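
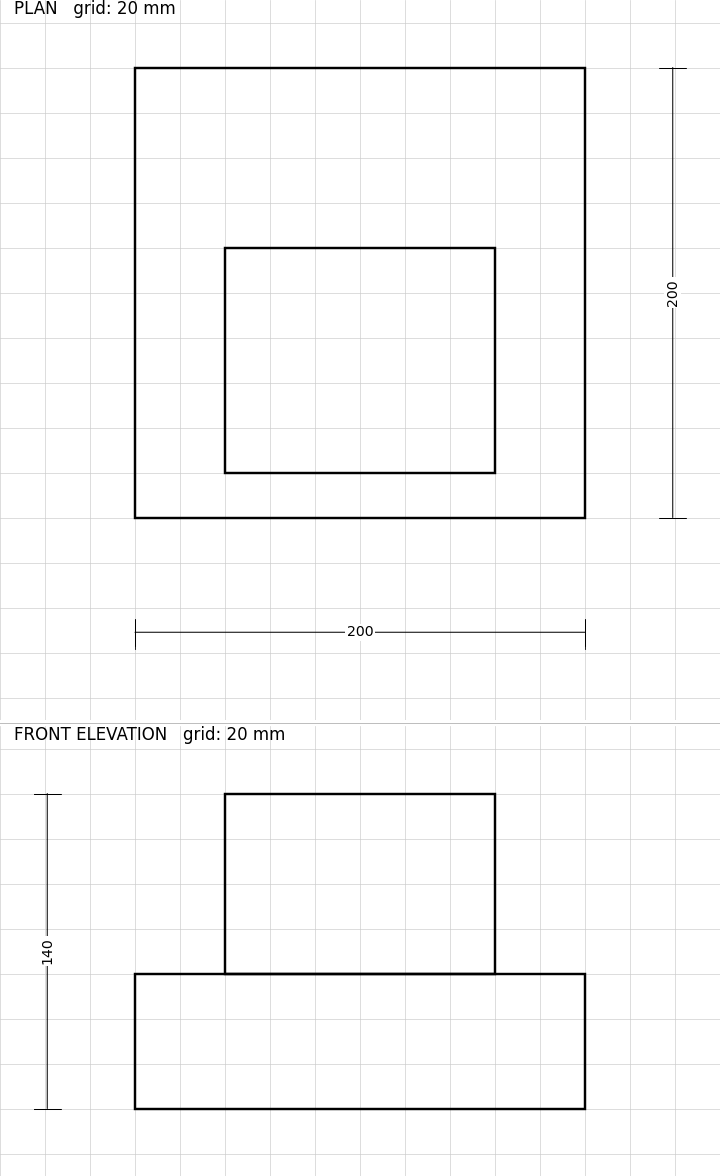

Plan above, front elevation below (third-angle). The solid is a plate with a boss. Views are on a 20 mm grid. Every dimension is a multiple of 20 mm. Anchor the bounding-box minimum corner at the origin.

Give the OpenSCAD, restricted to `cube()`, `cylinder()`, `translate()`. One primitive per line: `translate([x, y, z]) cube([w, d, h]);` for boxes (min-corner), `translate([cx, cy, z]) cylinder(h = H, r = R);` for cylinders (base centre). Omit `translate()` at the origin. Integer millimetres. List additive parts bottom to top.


cube([200, 200, 60]);
translate([40, 20, 60]) cube([120, 100, 80]);


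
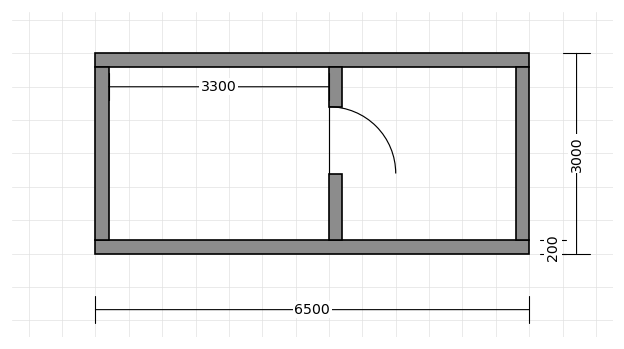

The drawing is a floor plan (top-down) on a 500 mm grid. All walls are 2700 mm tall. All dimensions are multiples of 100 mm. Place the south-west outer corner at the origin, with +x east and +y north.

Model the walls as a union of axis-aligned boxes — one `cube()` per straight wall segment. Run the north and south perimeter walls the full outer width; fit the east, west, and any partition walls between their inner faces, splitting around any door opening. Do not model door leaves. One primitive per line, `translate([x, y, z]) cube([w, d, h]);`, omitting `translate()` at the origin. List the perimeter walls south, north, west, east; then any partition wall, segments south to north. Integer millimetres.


cube([6500, 200, 2700]);
translate([0, 2800, 0]) cube([6500, 200, 2700]);
translate([0, 200, 0]) cube([200, 2600, 2700]);
translate([6300, 200, 0]) cube([200, 2600, 2700]);
translate([3500, 200, 0]) cube([200, 1000, 2700]);
translate([3500, 2200, 0]) cube([200, 600, 2700]);


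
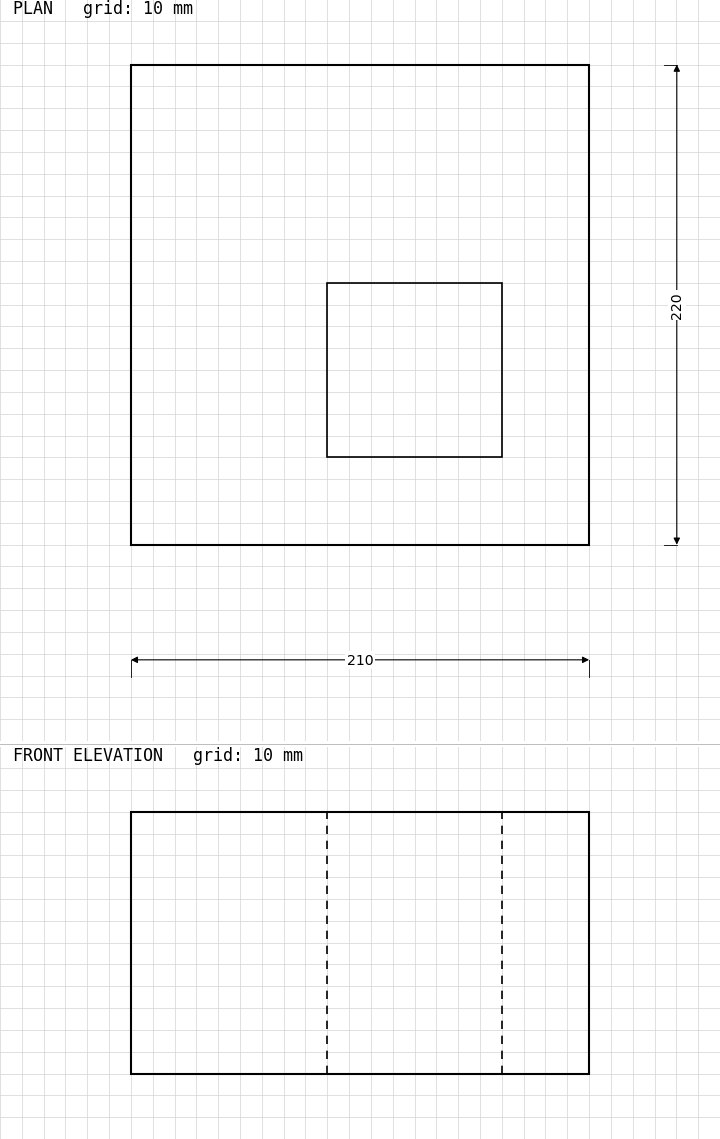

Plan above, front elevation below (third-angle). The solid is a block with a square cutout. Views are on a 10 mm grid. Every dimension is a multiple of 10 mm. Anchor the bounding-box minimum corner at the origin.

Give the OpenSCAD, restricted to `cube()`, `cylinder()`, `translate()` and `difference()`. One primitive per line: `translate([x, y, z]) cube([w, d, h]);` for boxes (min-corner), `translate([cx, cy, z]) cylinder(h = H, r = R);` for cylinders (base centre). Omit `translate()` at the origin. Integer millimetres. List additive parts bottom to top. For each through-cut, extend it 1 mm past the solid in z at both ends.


difference() {
  cube([210, 220, 120]);
  translate([90, 40, -1]) cube([80, 80, 122]);
}


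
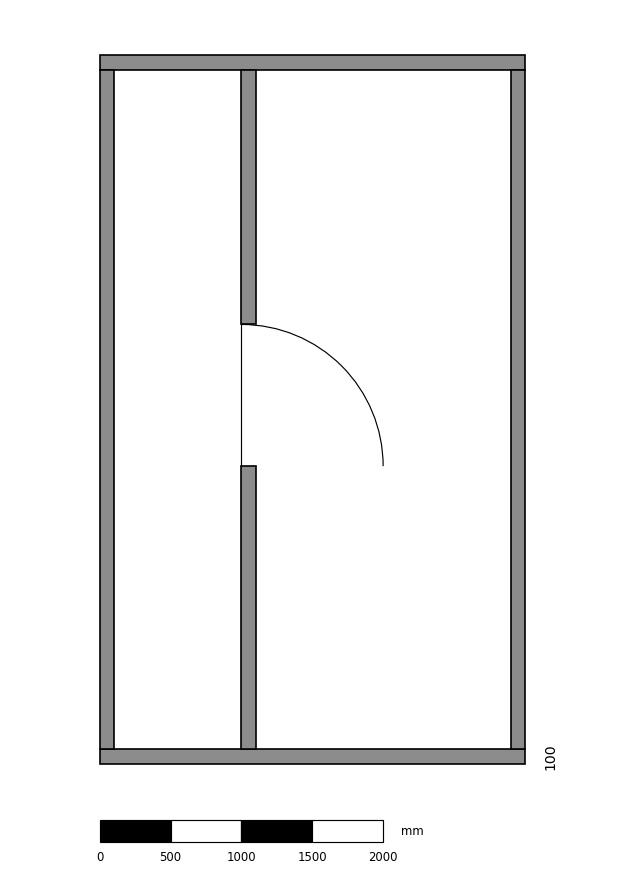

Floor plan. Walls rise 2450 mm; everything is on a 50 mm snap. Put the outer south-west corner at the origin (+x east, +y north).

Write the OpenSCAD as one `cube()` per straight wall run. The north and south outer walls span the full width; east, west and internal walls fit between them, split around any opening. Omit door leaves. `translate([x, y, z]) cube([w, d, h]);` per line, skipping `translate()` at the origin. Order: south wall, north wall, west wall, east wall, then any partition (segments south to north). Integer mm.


cube([3000, 100, 2450]);
translate([0, 4900, 0]) cube([3000, 100, 2450]);
translate([0, 100, 0]) cube([100, 4800, 2450]);
translate([2900, 100, 0]) cube([100, 4800, 2450]);
translate([1000, 100, 0]) cube([100, 2000, 2450]);
translate([1000, 3100, 0]) cube([100, 1800, 2450]);


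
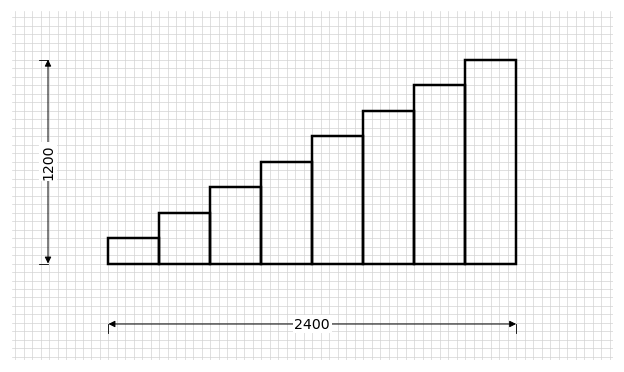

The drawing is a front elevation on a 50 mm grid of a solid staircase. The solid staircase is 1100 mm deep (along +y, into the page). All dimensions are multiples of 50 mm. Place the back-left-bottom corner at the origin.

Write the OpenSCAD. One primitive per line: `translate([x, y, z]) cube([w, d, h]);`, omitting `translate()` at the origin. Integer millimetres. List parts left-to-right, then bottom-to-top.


cube([300, 1100, 150]);
translate([300, 0, 0]) cube([300, 1100, 300]);
translate([600, 0, 0]) cube([300, 1100, 450]);
translate([900, 0, 0]) cube([300, 1100, 600]);
translate([1200, 0, 0]) cube([300, 1100, 750]);
translate([1500, 0, 0]) cube([300, 1100, 900]);
translate([1800, 0, 0]) cube([300, 1100, 1050]);
translate([2100, 0, 0]) cube([300, 1100, 1200]);


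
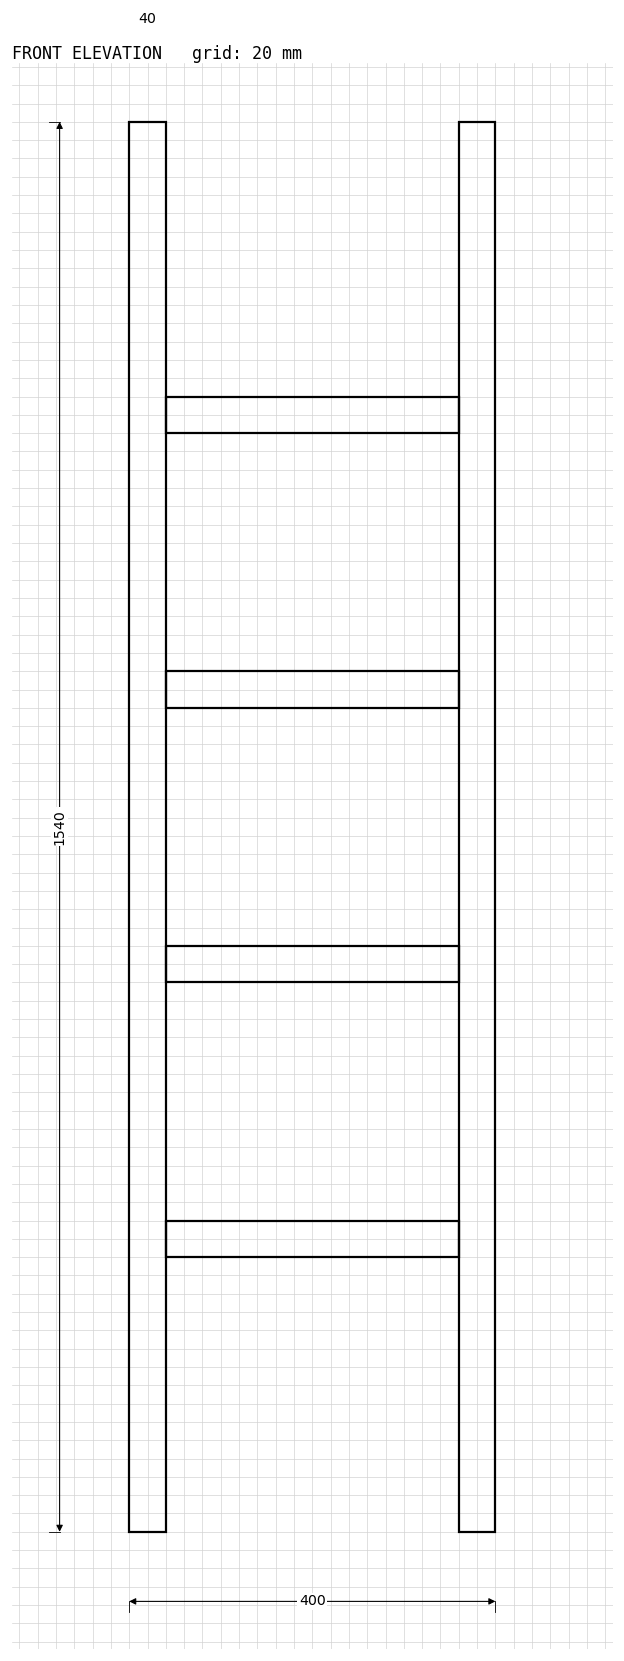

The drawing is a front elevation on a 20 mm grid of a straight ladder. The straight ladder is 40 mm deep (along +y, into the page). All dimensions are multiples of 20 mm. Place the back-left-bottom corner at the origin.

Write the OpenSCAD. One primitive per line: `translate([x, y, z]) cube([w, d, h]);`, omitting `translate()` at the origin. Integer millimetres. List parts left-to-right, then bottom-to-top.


cube([40, 40, 1540]);
translate([40, 0, 300]) cube([320, 40, 40]);
translate([40, 0, 600]) cube([320, 40, 40]);
translate([40, 0, 900]) cube([320, 40, 40]);
translate([40, 0, 1200]) cube([320, 40, 40]);
translate([360, 0, 0]) cube([40, 40, 1540]);


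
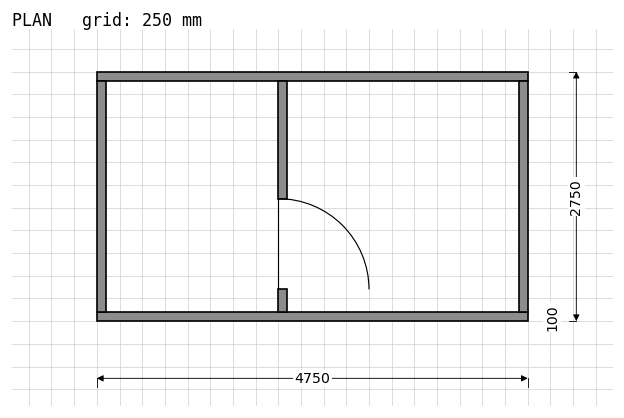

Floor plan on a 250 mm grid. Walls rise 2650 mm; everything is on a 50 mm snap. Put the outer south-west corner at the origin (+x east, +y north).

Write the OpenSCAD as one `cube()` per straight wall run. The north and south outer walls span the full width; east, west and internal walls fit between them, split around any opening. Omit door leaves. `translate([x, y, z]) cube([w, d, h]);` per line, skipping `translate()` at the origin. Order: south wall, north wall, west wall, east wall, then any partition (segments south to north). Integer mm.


cube([4750, 100, 2650]);
translate([0, 2650, 0]) cube([4750, 100, 2650]);
translate([0, 100, 0]) cube([100, 2550, 2650]);
translate([4650, 100, 0]) cube([100, 2550, 2650]);
translate([2000, 100, 0]) cube([100, 250, 2650]);
translate([2000, 1350, 0]) cube([100, 1300, 2650]);


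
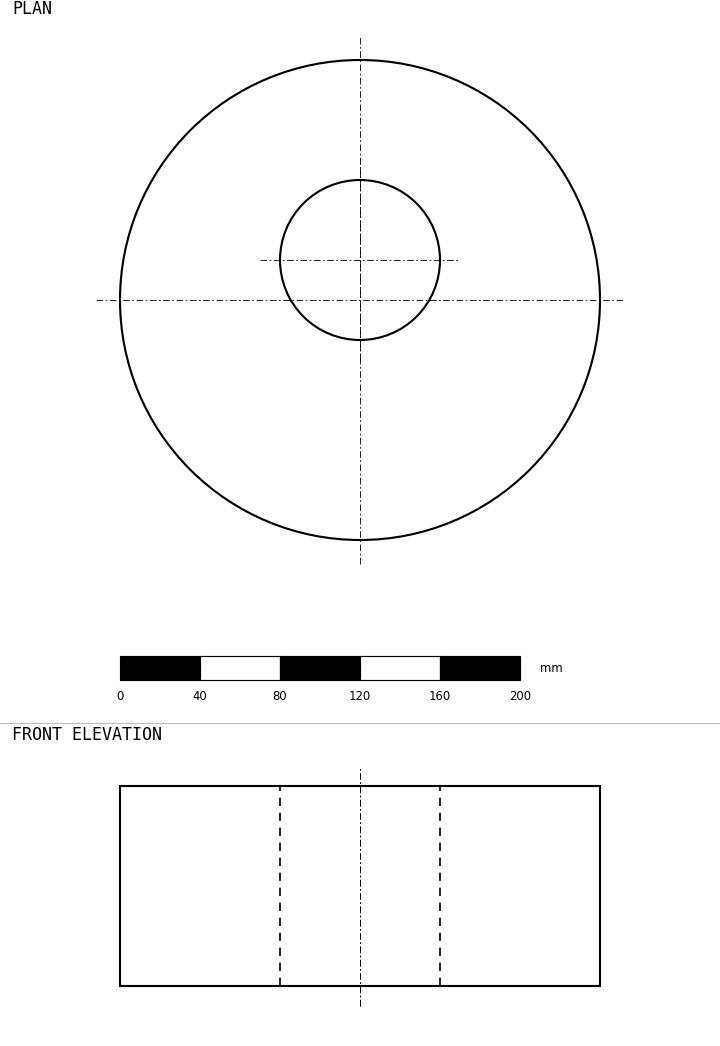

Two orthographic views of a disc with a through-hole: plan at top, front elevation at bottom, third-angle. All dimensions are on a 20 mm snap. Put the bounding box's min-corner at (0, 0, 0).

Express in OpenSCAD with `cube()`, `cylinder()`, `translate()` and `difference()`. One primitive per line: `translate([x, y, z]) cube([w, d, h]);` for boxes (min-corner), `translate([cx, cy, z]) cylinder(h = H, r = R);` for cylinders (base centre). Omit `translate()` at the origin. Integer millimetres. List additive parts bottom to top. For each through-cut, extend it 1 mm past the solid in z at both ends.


difference() {
  translate([120, 120, 0]) cylinder(h = 100, r = 120);
  translate([120, 140, -1]) cylinder(h = 102, r = 40);
}


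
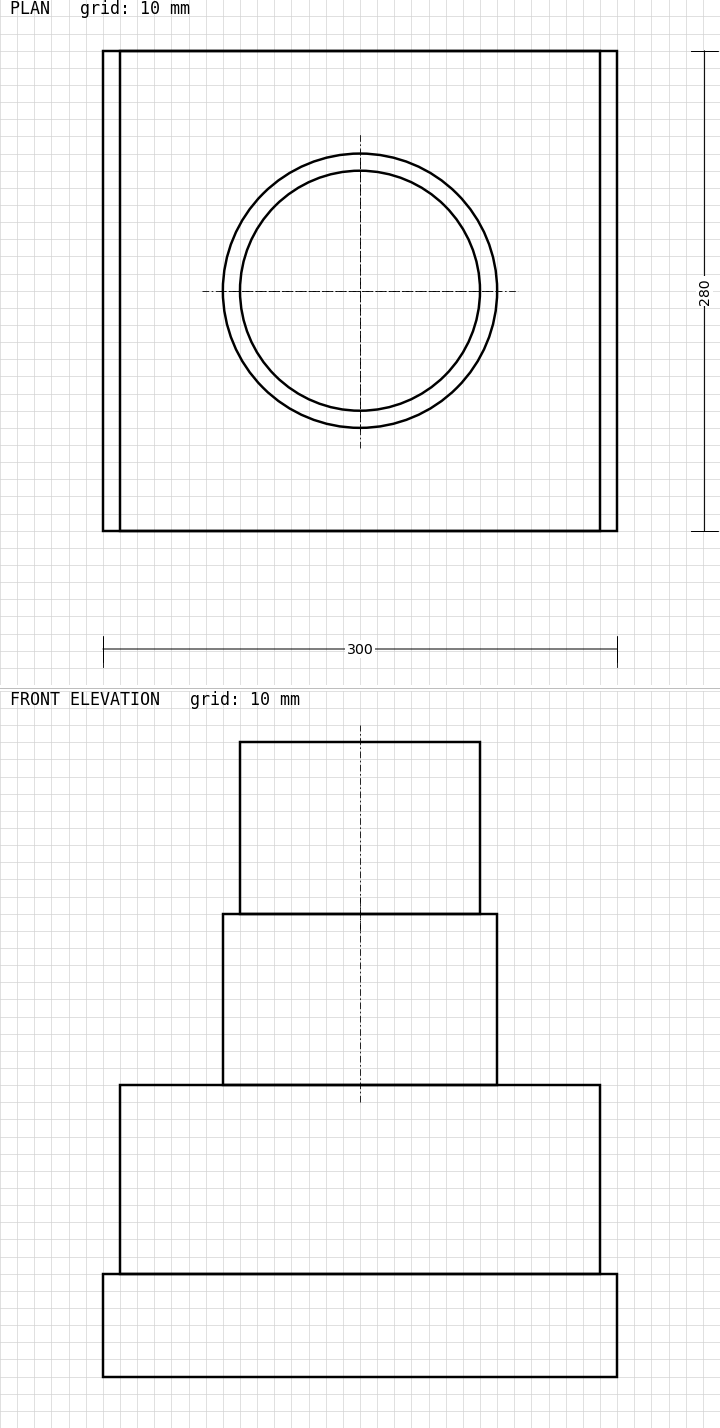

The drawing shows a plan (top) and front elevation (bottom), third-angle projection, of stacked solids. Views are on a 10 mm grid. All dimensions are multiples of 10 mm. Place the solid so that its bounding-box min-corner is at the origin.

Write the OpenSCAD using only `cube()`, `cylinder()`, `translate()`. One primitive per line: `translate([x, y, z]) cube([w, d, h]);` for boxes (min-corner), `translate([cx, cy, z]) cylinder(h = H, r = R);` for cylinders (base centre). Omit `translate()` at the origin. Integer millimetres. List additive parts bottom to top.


cube([300, 280, 60]);
translate([10, 0, 60]) cube([280, 280, 110]);
translate([150, 140, 170]) cylinder(h = 100, r = 80);
translate([150, 140, 270]) cylinder(h = 100, r = 70);


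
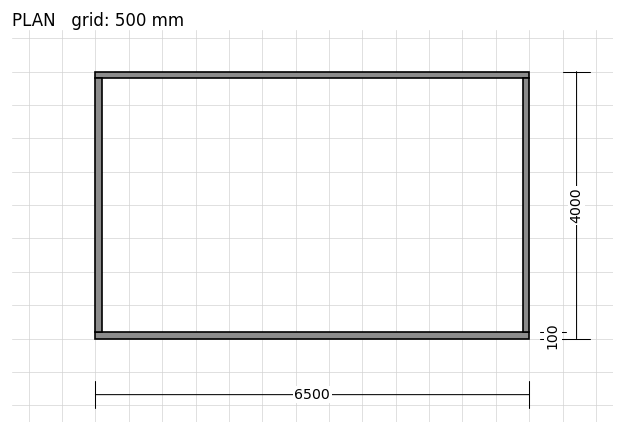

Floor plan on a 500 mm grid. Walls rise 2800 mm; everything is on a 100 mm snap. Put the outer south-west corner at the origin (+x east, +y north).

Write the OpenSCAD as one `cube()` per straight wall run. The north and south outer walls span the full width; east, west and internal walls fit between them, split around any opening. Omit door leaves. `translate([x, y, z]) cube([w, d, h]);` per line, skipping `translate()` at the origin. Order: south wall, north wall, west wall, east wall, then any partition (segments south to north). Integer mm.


cube([6500, 100, 2800]);
translate([0, 3900, 0]) cube([6500, 100, 2800]);
translate([0, 100, 0]) cube([100, 3800, 2800]);
translate([6400, 100, 0]) cube([100, 3800, 2800]);


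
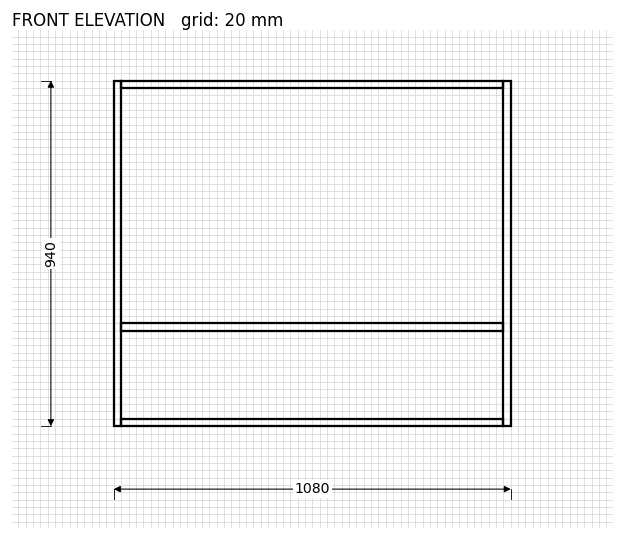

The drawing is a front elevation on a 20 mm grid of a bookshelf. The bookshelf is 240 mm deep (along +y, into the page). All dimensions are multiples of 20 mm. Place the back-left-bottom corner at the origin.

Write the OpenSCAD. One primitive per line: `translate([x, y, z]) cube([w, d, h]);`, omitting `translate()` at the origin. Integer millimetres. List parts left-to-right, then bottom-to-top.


cube([20, 240, 940]);
translate([20, 0, 0]) cube([1040, 240, 20]);
translate([20, 0, 260]) cube([1040, 240, 20]);
translate([20, 0, 920]) cube([1040, 240, 20]);
translate([1060, 0, 0]) cube([20, 240, 940]);


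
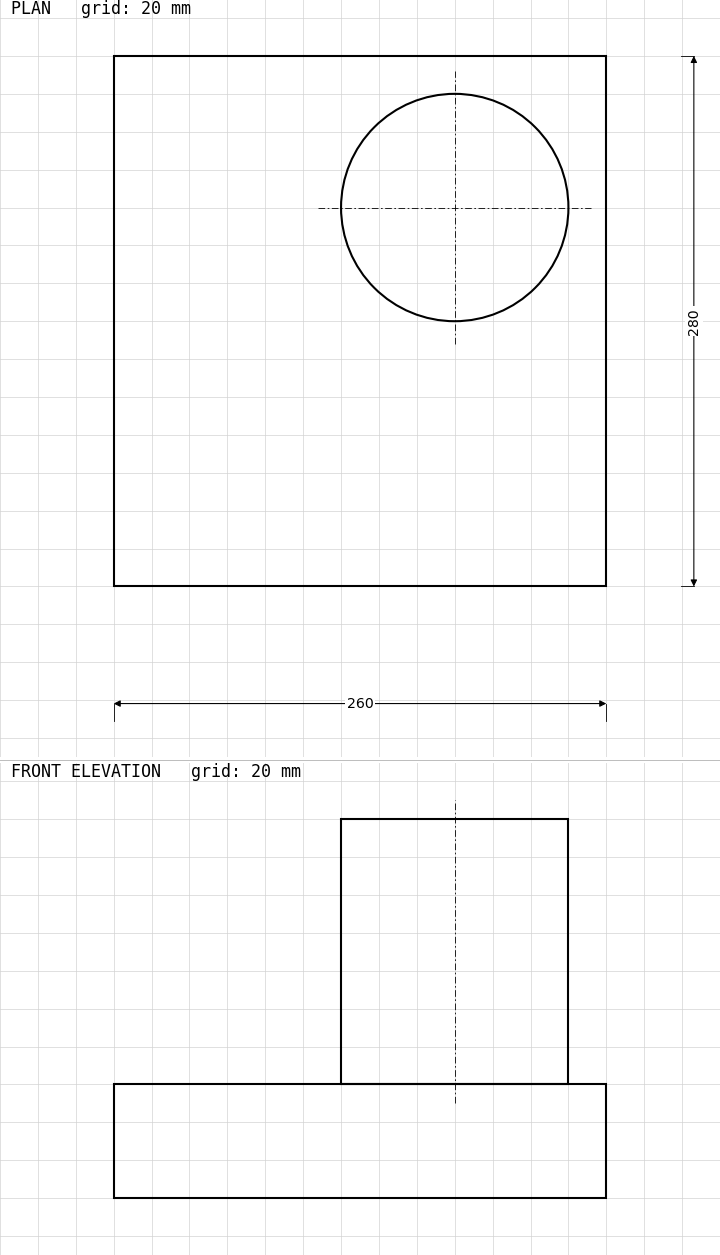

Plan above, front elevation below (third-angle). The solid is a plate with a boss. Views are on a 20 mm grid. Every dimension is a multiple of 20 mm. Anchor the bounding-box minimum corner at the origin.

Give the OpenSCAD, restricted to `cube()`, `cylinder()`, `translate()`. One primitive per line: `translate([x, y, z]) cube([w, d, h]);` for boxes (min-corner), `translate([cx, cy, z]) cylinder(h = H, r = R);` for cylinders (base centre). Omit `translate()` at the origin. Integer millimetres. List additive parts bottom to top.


cube([260, 280, 60]);
translate([180, 200, 60]) cylinder(h = 140, r = 60);


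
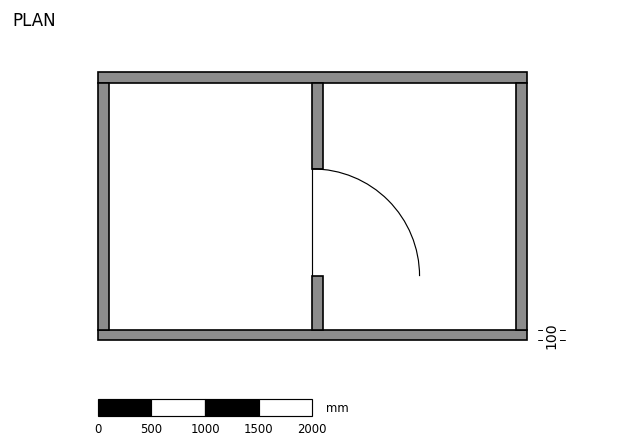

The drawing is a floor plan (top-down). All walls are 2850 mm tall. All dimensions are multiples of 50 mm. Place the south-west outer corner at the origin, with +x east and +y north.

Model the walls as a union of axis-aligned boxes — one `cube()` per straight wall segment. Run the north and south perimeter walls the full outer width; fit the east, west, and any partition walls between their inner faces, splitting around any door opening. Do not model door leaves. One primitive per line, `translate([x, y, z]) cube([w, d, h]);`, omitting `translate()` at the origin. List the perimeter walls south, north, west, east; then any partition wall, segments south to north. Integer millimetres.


cube([4000, 100, 2850]);
translate([0, 2400, 0]) cube([4000, 100, 2850]);
translate([0, 100, 0]) cube([100, 2300, 2850]);
translate([3900, 100, 0]) cube([100, 2300, 2850]);
translate([2000, 100, 0]) cube([100, 500, 2850]);
translate([2000, 1600, 0]) cube([100, 800, 2850]);


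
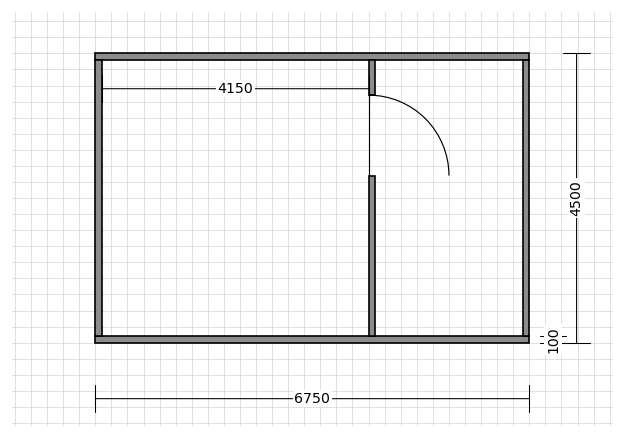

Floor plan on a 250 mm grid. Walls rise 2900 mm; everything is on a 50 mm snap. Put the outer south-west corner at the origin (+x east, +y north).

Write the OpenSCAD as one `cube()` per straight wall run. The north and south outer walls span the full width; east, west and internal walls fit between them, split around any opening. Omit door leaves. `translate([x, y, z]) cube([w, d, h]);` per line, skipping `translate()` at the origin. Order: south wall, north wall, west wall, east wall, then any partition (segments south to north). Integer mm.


cube([6750, 100, 2900]);
translate([0, 4400, 0]) cube([6750, 100, 2900]);
translate([0, 100, 0]) cube([100, 4300, 2900]);
translate([6650, 100, 0]) cube([100, 4300, 2900]);
translate([4250, 100, 0]) cube([100, 2500, 2900]);
translate([4250, 3850, 0]) cube([100, 550, 2900]);


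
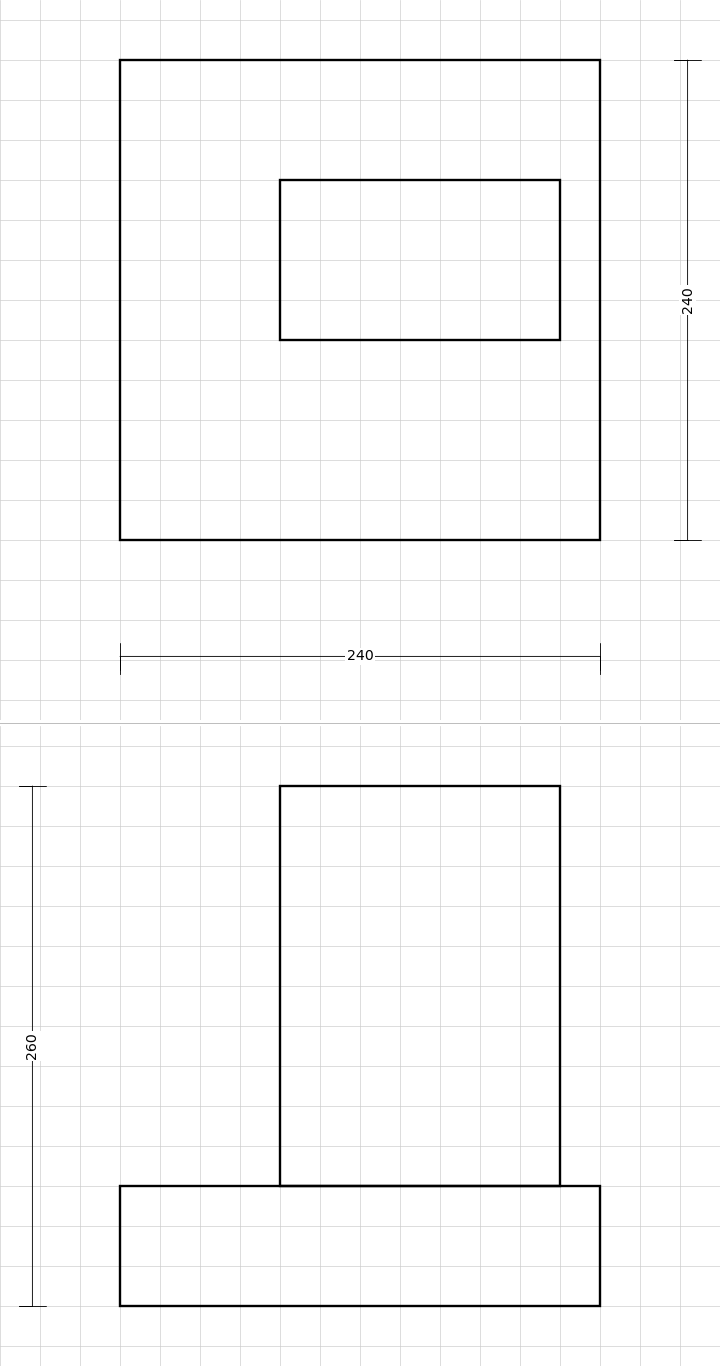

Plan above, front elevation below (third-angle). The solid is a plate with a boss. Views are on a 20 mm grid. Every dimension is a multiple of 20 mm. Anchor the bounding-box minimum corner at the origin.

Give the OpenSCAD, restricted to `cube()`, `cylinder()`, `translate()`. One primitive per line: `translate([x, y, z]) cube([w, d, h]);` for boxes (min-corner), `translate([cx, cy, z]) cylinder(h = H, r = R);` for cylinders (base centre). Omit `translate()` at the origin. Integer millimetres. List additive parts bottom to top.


cube([240, 240, 60]);
translate([80, 100, 60]) cube([140, 80, 200]);


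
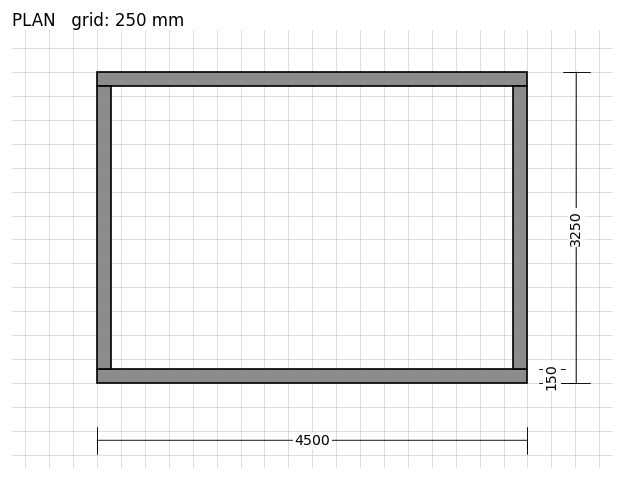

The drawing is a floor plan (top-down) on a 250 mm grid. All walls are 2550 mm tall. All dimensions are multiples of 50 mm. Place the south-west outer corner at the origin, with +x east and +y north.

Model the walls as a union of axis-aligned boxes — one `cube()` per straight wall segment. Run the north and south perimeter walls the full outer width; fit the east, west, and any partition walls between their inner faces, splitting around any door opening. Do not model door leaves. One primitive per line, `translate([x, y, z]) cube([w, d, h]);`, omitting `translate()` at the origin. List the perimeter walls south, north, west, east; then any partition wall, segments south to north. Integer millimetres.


cube([4500, 150, 2550]);
translate([0, 3100, 0]) cube([4500, 150, 2550]);
translate([0, 150, 0]) cube([150, 2950, 2550]);
translate([4350, 150, 0]) cube([150, 2950, 2550]);


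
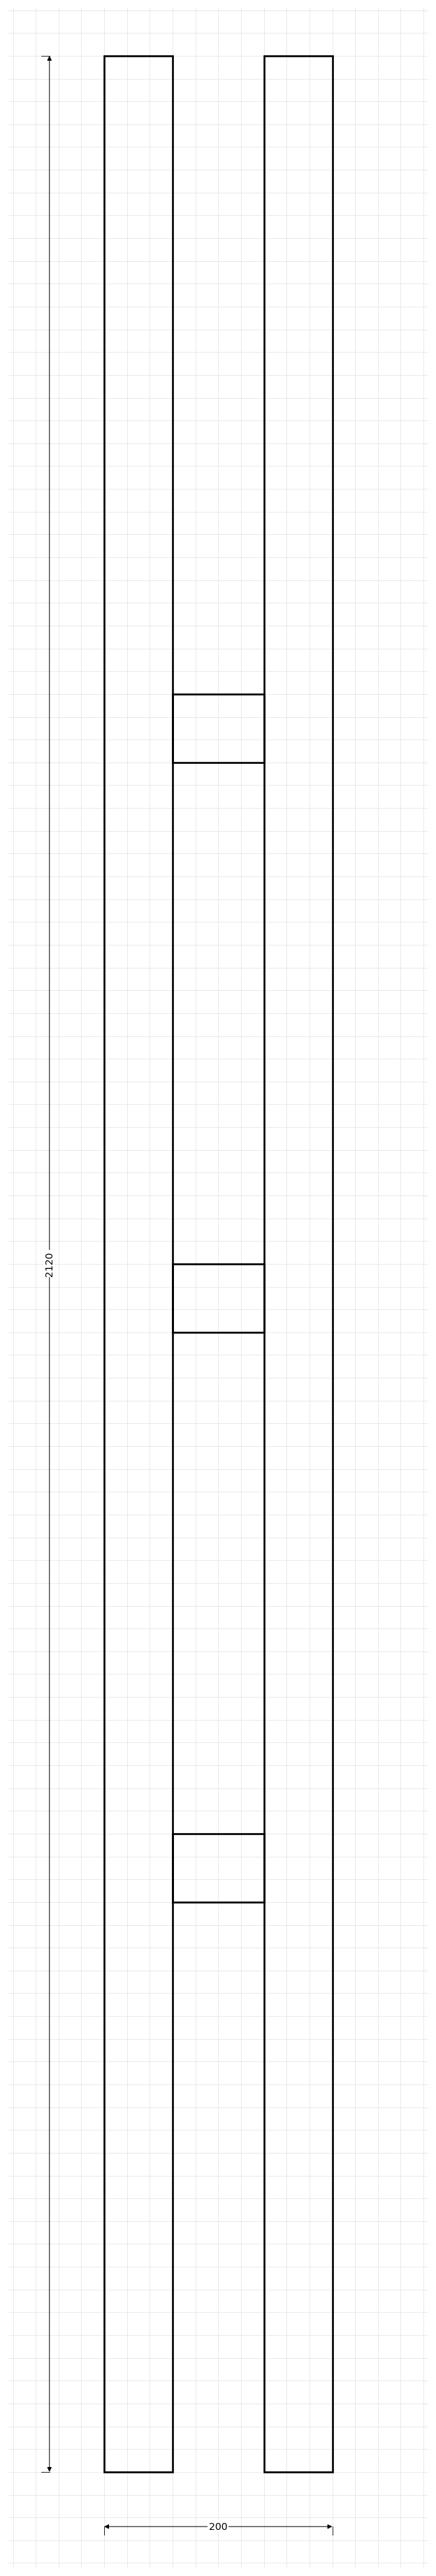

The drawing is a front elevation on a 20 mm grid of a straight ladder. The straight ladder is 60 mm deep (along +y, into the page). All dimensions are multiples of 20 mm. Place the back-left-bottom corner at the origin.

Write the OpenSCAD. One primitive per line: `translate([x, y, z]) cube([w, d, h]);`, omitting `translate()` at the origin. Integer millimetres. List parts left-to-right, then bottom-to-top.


cube([60, 60, 2120]);
translate([60, 0, 500]) cube([80, 60, 60]);
translate([60, 0, 1000]) cube([80, 60, 60]);
translate([60, 0, 1500]) cube([80, 60, 60]);
translate([140, 0, 0]) cube([60, 60, 2120]);


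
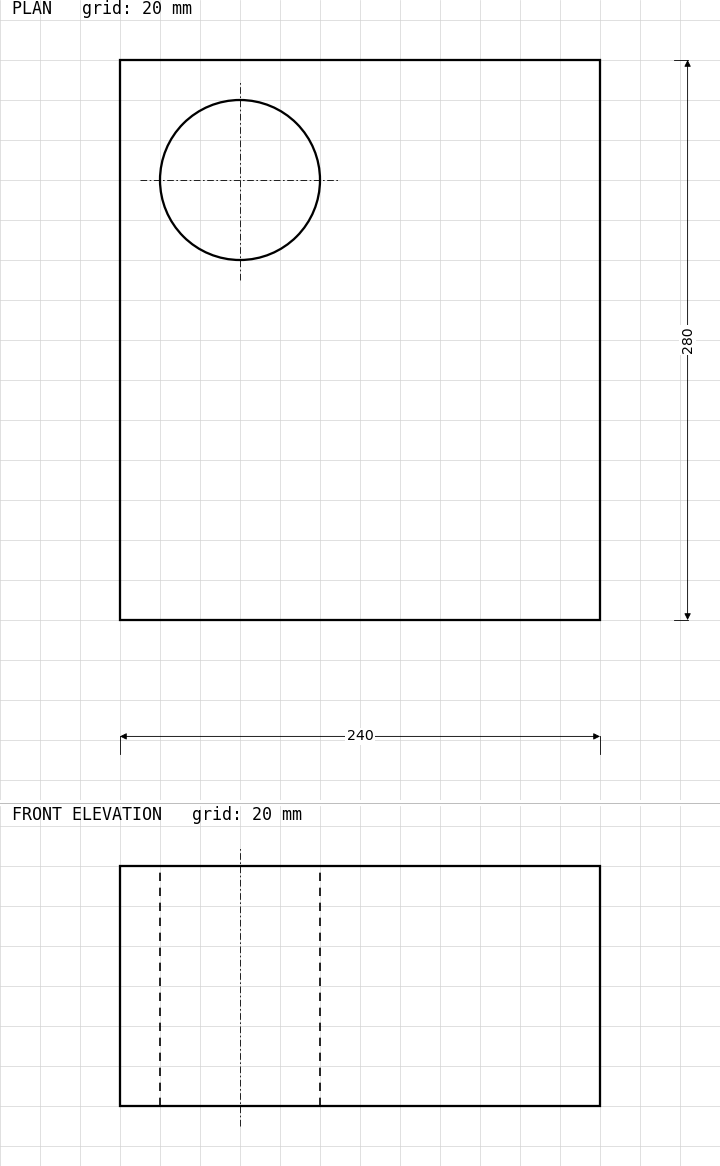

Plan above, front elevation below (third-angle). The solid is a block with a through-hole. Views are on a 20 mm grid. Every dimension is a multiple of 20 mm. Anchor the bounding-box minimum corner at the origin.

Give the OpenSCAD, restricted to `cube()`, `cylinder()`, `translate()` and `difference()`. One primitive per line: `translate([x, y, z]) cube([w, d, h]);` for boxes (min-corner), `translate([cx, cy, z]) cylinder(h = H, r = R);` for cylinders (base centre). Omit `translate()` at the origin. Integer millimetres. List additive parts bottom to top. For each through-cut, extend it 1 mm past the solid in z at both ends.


difference() {
  cube([240, 280, 120]);
  translate([60, 220, -1]) cylinder(h = 122, r = 40);
}


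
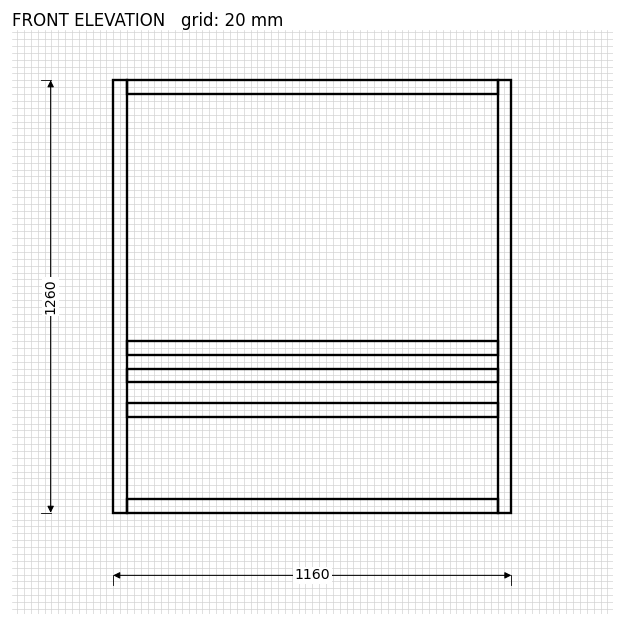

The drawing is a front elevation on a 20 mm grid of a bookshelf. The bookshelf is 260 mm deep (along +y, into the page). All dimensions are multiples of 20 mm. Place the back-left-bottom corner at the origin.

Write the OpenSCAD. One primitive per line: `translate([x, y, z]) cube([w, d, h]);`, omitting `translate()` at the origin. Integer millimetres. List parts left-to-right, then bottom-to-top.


cube([40, 260, 1260]);
translate([40, 0, 0]) cube([1080, 260, 40]);
translate([40, 0, 280]) cube([1080, 260, 40]);
translate([40, 0, 380]) cube([1080, 260, 40]);
translate([40, 0, 460]) cube([1080, 260, 40]);
translate([40, 0, 1220]) cube([1080, 260, 40]);
translate([1120, 0, 0]) cube([40, 260, 1260]);


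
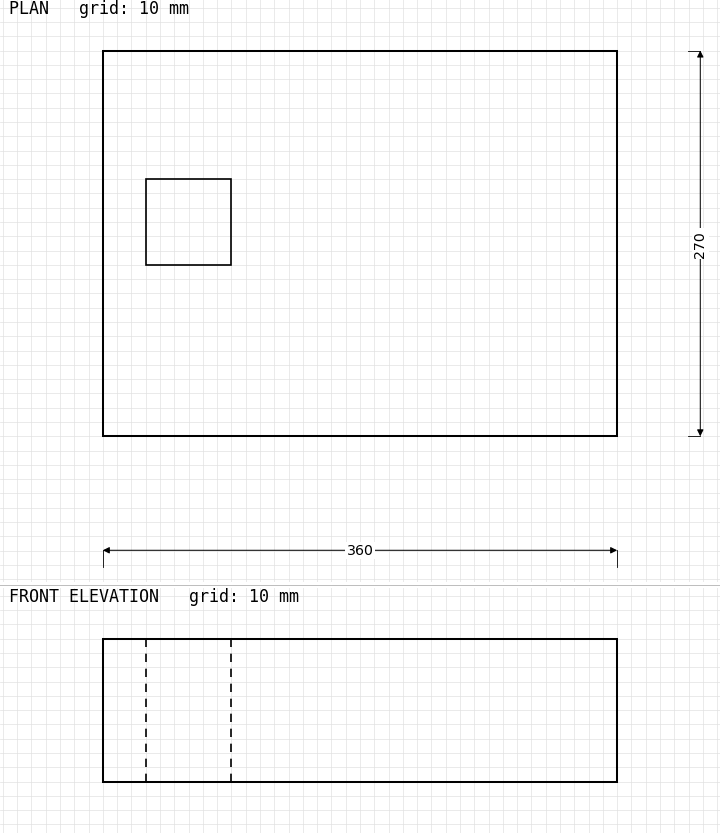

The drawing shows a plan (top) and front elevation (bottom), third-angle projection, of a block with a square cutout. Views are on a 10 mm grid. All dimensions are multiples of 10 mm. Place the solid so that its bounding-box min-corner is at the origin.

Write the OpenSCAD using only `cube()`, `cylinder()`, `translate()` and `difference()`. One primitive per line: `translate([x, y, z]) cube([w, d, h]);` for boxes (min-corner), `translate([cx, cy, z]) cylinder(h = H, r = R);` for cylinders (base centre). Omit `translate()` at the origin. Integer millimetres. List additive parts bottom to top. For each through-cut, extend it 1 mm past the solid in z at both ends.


difference() {
  cube([360, 270, 100]);
  translate([30, 120, -1]) cube([60, 60, 102]);
}


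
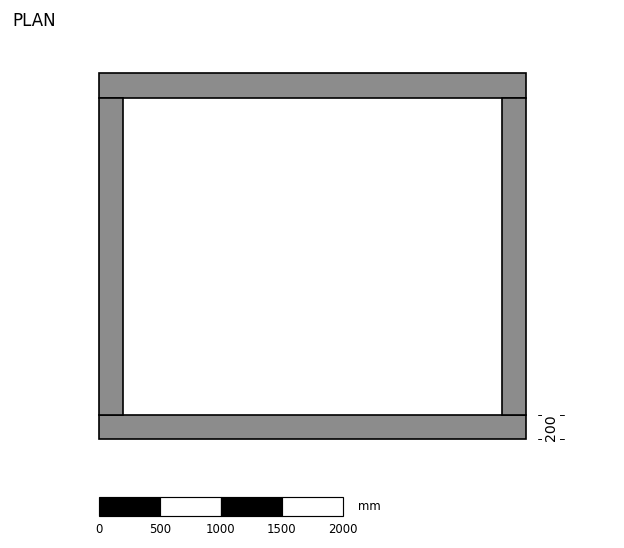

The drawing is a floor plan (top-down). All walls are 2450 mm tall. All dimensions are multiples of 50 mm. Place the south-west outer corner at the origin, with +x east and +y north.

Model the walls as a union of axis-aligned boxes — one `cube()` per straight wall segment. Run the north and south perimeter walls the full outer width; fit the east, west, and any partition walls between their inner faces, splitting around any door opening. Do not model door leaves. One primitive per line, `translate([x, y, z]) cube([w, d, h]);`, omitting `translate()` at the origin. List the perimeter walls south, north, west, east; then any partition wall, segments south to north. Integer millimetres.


cube([3500, 200, 2450]);
translate([0, 2800, 0]) cube([3500, 200, 2450]);
translate([0, 200, 0]) cube([200, 2600, 2450]);
translate([3300, 200, 0]) cube([200, 2600, 2450]);


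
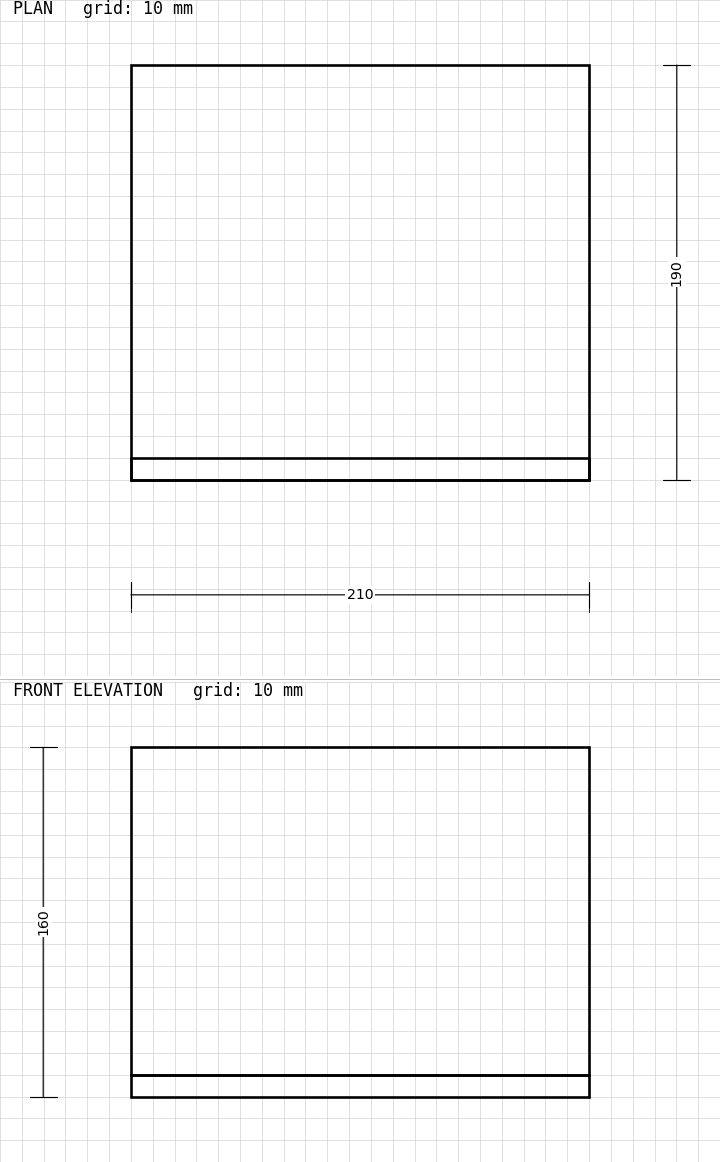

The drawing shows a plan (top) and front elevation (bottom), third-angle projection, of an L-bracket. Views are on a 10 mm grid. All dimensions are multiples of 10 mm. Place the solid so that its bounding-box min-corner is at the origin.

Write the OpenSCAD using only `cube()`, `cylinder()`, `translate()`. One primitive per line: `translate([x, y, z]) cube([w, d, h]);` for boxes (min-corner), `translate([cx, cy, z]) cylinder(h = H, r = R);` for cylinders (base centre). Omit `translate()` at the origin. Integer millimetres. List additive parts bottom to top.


cube([210, 190, 10]);
translate([0, 0, 10]) cube([210, 10, 150]);


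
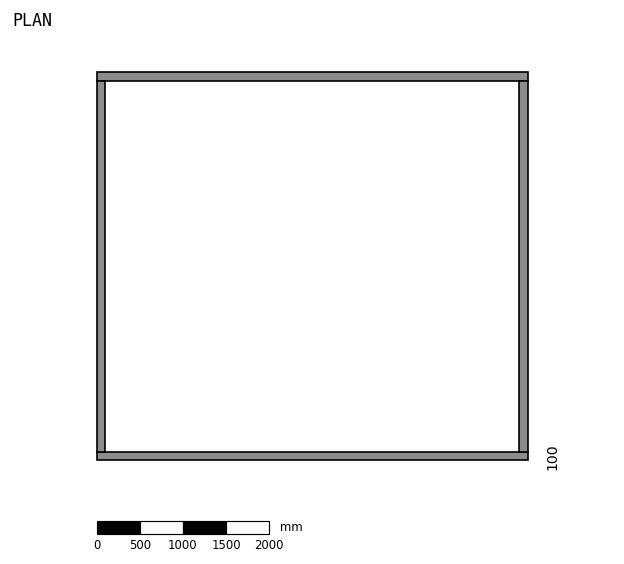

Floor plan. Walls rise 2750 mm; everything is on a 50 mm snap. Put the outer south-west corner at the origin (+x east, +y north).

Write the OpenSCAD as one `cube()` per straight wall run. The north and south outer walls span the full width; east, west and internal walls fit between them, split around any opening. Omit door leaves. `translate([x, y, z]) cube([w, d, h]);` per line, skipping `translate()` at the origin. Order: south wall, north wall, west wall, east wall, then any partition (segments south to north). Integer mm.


cube([5000, 100, 2750]);
translate([0, 4400, 0]) cube([5000, 100, 2750]);
translate([0, 100, 0]) cube([100, 4300, 2750]);
translate([4900, 100, 0]) cube([100, 4300, 2750]);


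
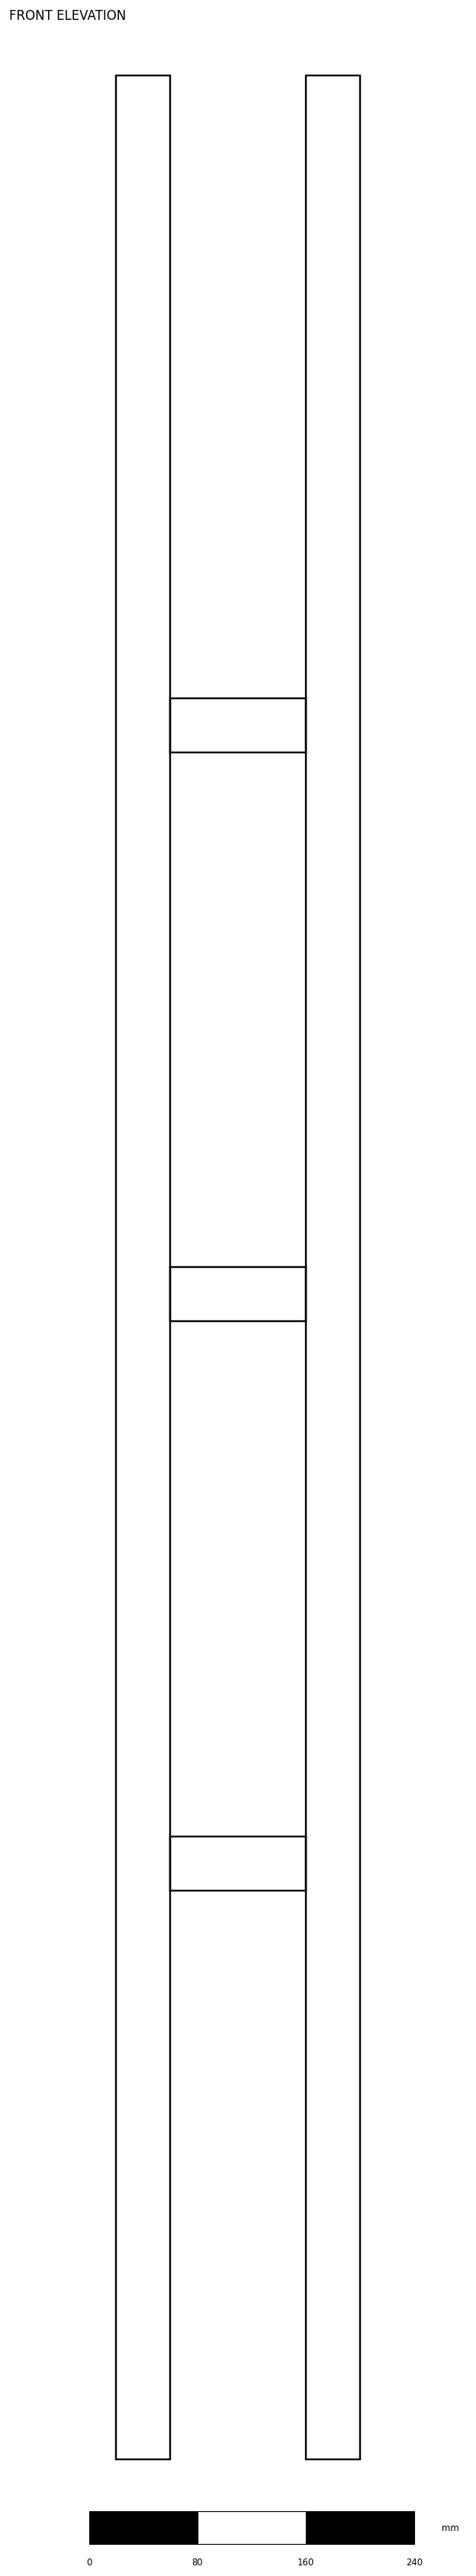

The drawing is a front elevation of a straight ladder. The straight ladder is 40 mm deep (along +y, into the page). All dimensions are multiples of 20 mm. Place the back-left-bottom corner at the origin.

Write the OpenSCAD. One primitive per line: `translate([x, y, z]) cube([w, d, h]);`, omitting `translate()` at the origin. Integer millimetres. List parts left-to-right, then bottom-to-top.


cube([40, 40, 1760]);
translate([40, 0, 420]) cube([100, 40, 40]);
translate([40, 0, 840]) cube([100, 40, 40]);
translate([40, 0, 1260]) cube([100, 40, 40]);
translate([140, 0, 0]) cube([40, 40, 1760]);


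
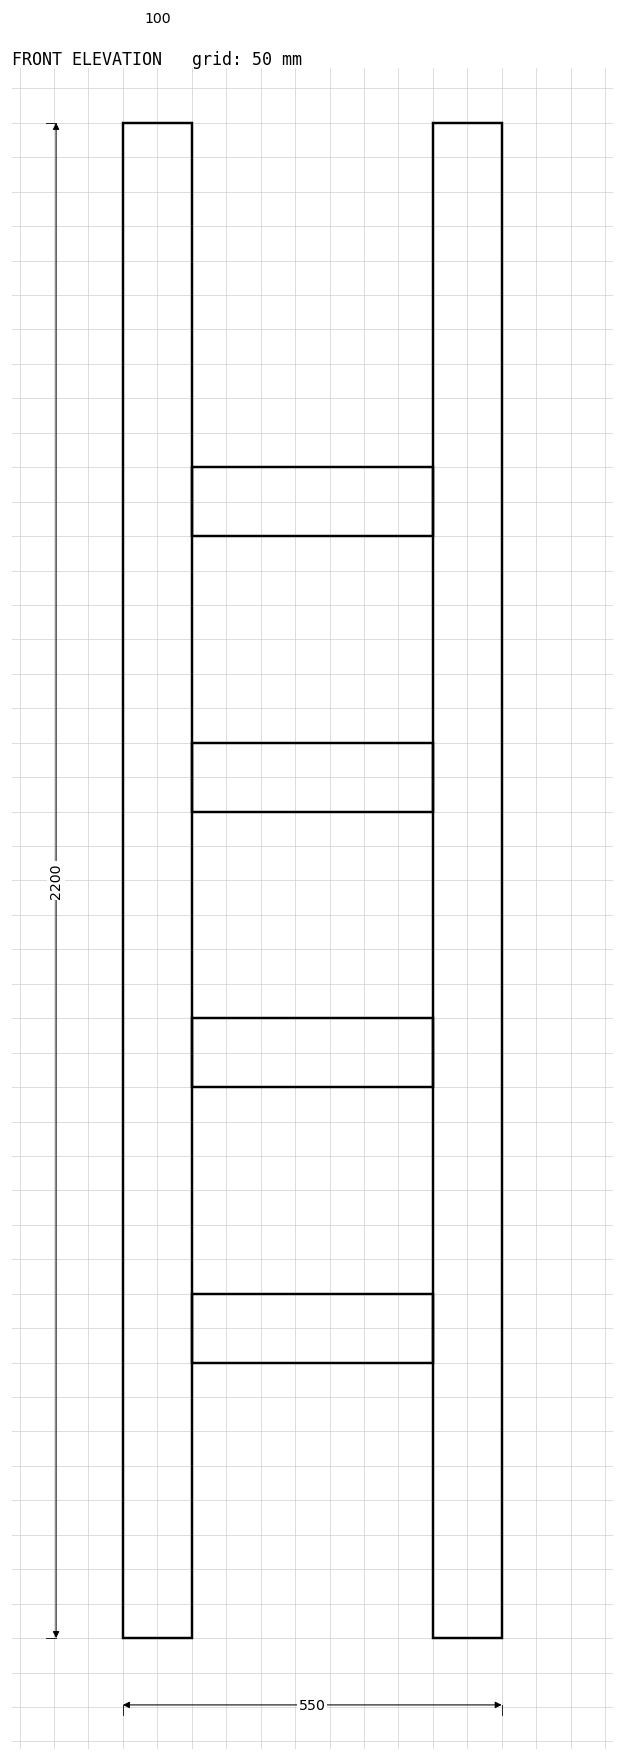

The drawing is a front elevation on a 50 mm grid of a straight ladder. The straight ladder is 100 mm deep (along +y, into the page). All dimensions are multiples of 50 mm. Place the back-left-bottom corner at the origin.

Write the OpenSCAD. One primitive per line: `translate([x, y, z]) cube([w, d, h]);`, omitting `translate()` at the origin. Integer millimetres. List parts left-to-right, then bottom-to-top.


cube([100, 100, 2200]);
translate([100, 0, 400]) cube([350, 100, 100]);
translate([100, 0, 800]) cube([350, 100, 100]);
translate([100, 0, 1200]) cube([350, 100, 100]);
translate([100, 0, 1600]) cube([350, 100, 100]);
translate([450, 0, 0]) cube([100, 100, 2200]);


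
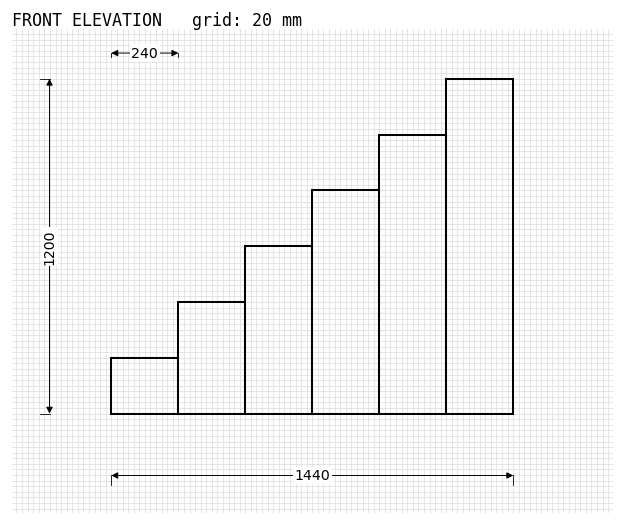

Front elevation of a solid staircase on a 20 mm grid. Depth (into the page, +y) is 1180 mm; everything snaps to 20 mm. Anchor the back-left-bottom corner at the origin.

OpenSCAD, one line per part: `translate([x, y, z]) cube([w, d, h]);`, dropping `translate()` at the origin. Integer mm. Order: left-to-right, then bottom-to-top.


cube([240, 1180, 200]);
translate([240, 0, 0]) cube([240, 1180, 400]);
translate([480, 0, 0]) cube([240, 1180, 600]);
translate([720, 0, 0]) cube([240, 1180, 800]);
translate([960, 0, 0]) cube([240, 1180, 1000]);
translate([1200, 0, 0]) cube([240, 1180, 1200]);


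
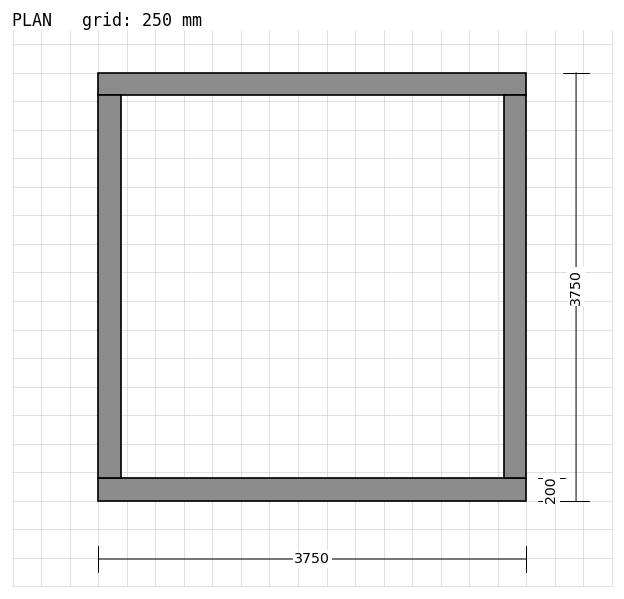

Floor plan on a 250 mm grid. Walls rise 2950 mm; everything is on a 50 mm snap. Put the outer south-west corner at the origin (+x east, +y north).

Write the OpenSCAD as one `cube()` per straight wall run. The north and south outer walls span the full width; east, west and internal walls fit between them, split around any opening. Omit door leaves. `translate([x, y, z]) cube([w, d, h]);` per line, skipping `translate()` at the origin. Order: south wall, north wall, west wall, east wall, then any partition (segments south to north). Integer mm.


cube([3750, 200, 2950]);
translate([0, 3550, 0]) cube([3750, 200, 2950]);
translate([0, 200, 0]) cube([200, 3350, 2950]);
translate([3550, 200, 0]) cube([200, 3350, 2950]);


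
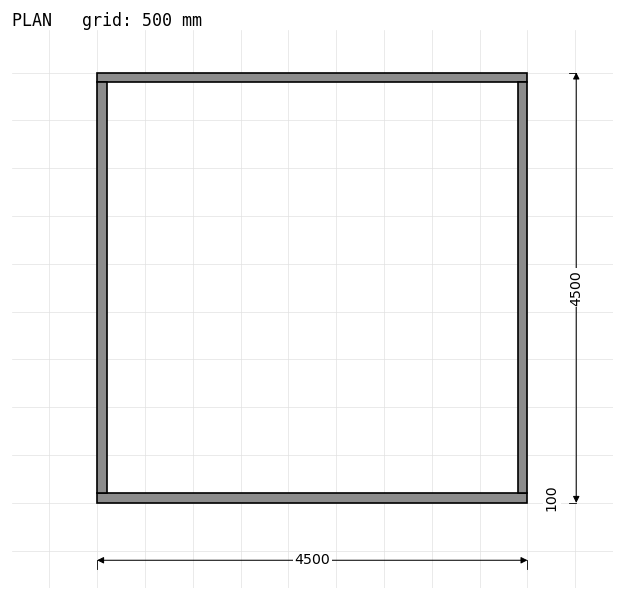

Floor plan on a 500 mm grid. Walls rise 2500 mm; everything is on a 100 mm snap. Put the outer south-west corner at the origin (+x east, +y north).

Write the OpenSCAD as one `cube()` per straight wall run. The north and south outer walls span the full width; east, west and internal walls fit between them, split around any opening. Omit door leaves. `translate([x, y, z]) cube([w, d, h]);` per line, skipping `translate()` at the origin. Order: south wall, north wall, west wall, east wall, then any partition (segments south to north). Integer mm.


cube([4500, 100, 2500]);
translate([0, 4400, 0]) cube([4500, 100, 2500]);
translate([0, 100, 0]) cube([100, 4300, 2500]);
translate([4400, 100, 0]) cube([100, 4300, 2500]);


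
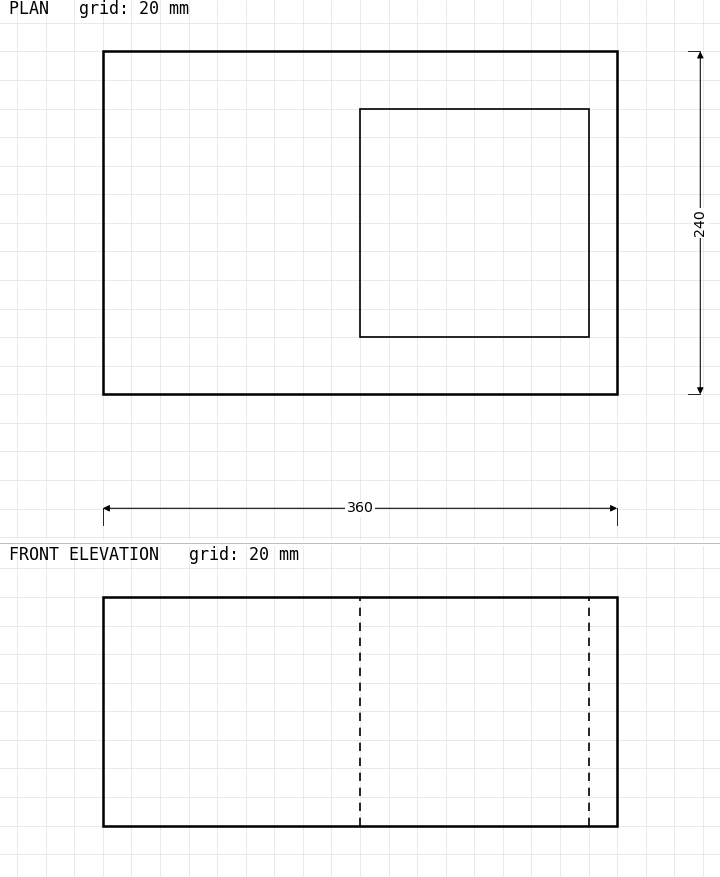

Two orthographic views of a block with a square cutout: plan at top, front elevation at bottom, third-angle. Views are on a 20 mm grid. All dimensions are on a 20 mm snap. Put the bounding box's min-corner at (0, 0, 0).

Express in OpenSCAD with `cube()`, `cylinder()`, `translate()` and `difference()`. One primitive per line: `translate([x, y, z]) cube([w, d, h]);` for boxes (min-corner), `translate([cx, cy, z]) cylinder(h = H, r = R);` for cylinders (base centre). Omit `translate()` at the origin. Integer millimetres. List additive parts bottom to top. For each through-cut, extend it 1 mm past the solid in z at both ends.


difference() {
  cube([360, 240, 160]);
  translate([180, 40, -1]) cube([160, 160, 162]);
}


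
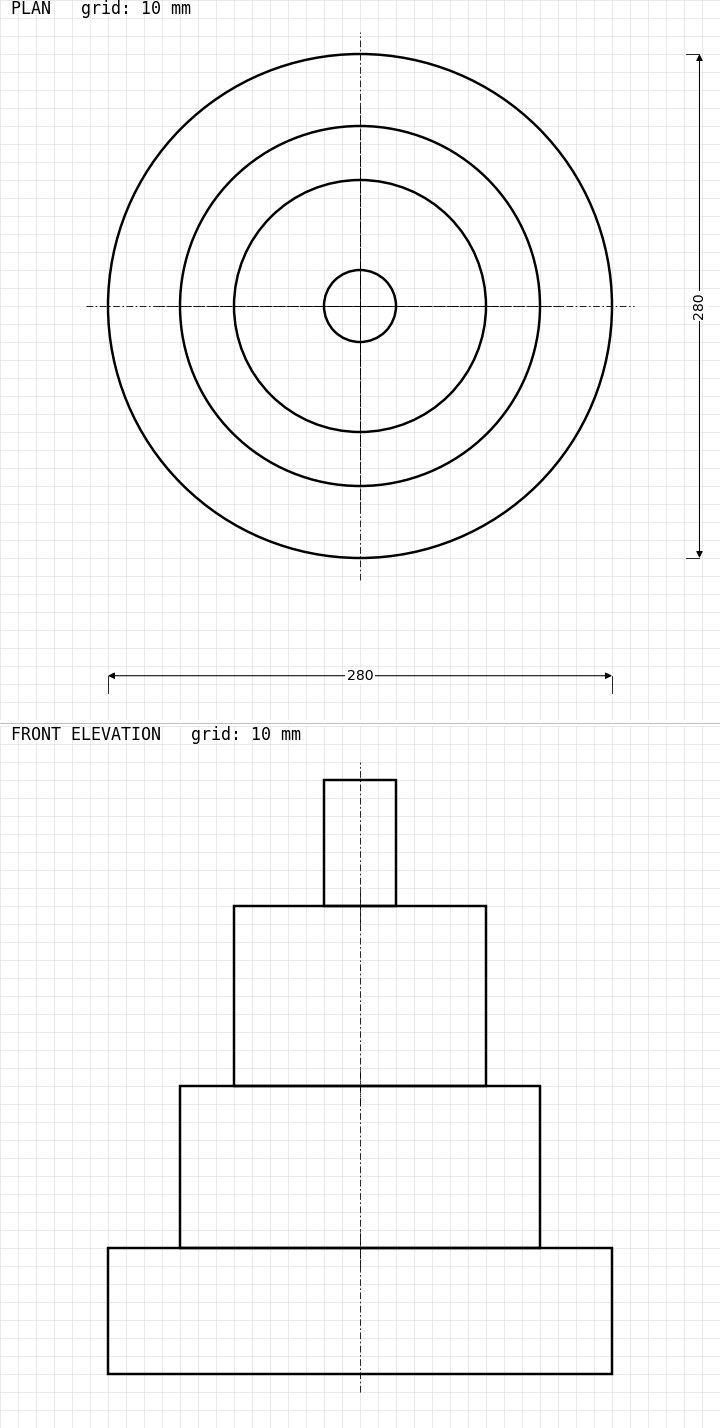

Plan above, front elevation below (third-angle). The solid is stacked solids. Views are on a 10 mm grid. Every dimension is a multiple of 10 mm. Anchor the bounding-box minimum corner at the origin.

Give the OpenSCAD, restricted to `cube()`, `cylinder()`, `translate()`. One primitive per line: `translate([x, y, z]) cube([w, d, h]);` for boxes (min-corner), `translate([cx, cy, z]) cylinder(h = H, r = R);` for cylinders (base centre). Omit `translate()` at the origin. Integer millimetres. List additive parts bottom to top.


translate([140, 140, 0]) cylinder(h = 70, r = 140);
translate([140, 140, 70]) cylinder(h = 90, r = 100);
translate([140, 140, 160]) cylinder(h = 100, r = 70);
translate([140, 140, 260]) cylinder(h = 70, r = 20);


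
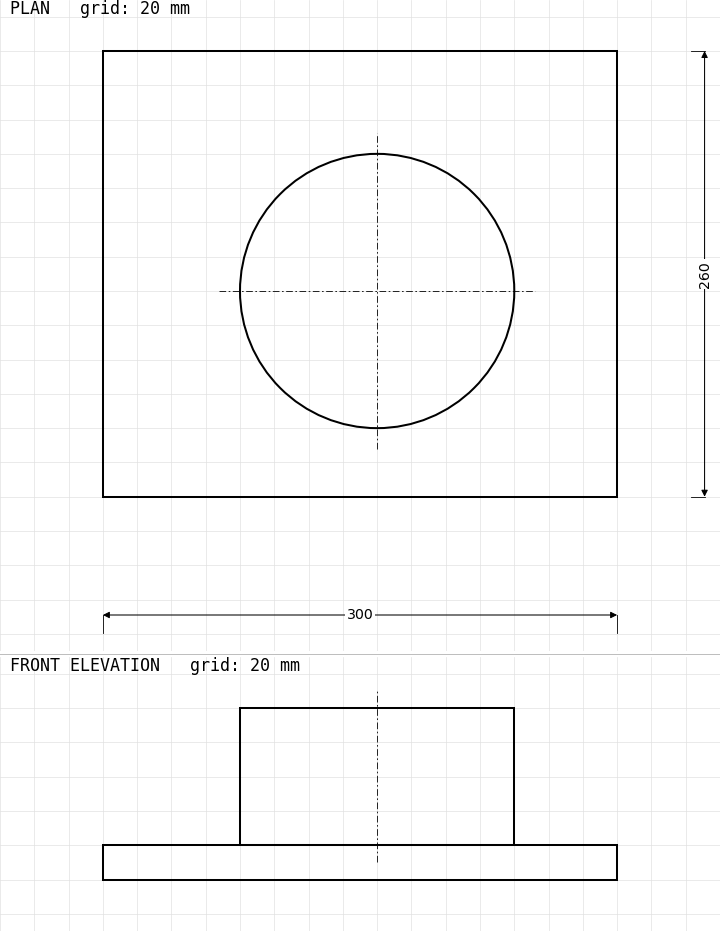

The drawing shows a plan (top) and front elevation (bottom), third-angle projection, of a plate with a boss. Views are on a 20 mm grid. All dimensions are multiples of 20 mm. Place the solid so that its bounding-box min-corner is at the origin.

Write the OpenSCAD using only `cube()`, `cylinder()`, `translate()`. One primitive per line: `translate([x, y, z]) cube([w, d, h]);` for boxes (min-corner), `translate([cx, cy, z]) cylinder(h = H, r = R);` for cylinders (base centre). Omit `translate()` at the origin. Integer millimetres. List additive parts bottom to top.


cube([300, 260, 20]);
translate([160, 120, 20]) cylinder(h = 80, r = 80);


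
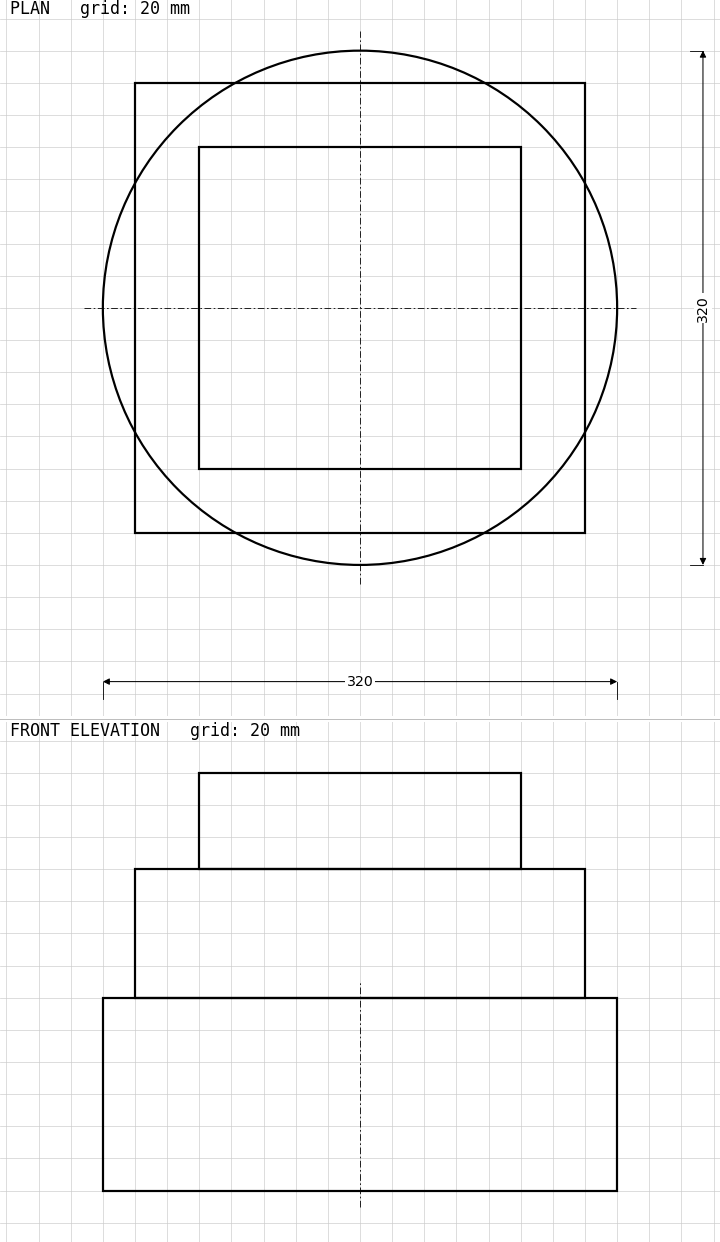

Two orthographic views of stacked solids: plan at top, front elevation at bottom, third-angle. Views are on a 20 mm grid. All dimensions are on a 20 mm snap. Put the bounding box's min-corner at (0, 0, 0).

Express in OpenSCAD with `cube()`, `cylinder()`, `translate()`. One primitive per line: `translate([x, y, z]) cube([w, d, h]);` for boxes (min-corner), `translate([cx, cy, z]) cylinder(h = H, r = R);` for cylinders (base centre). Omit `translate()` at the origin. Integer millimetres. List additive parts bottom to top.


translate([160, 160, 0]) cylinder(h = 120, r = 160);
translate([20, 20, 120]) cube([280, 280, 80]);
translate([60, 60, 200]) cube([200, 200, 60]);


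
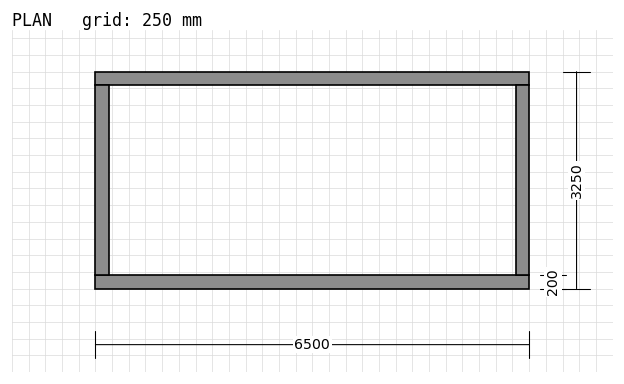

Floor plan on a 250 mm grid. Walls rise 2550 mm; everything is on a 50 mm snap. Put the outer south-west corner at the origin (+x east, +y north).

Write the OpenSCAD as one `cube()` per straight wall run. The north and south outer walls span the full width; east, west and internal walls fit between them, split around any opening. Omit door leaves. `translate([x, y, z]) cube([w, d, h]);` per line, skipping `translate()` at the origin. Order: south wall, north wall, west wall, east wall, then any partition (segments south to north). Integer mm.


cube([6500, 200, 2550]);
translate([0, 3050, 0]) cube([6500, 200, 2550]);
translate([0, 200, 0]) cube([200, 2850, 2550]);
translate([6300, 200, 0]) cube([200, 2850, 2550]);


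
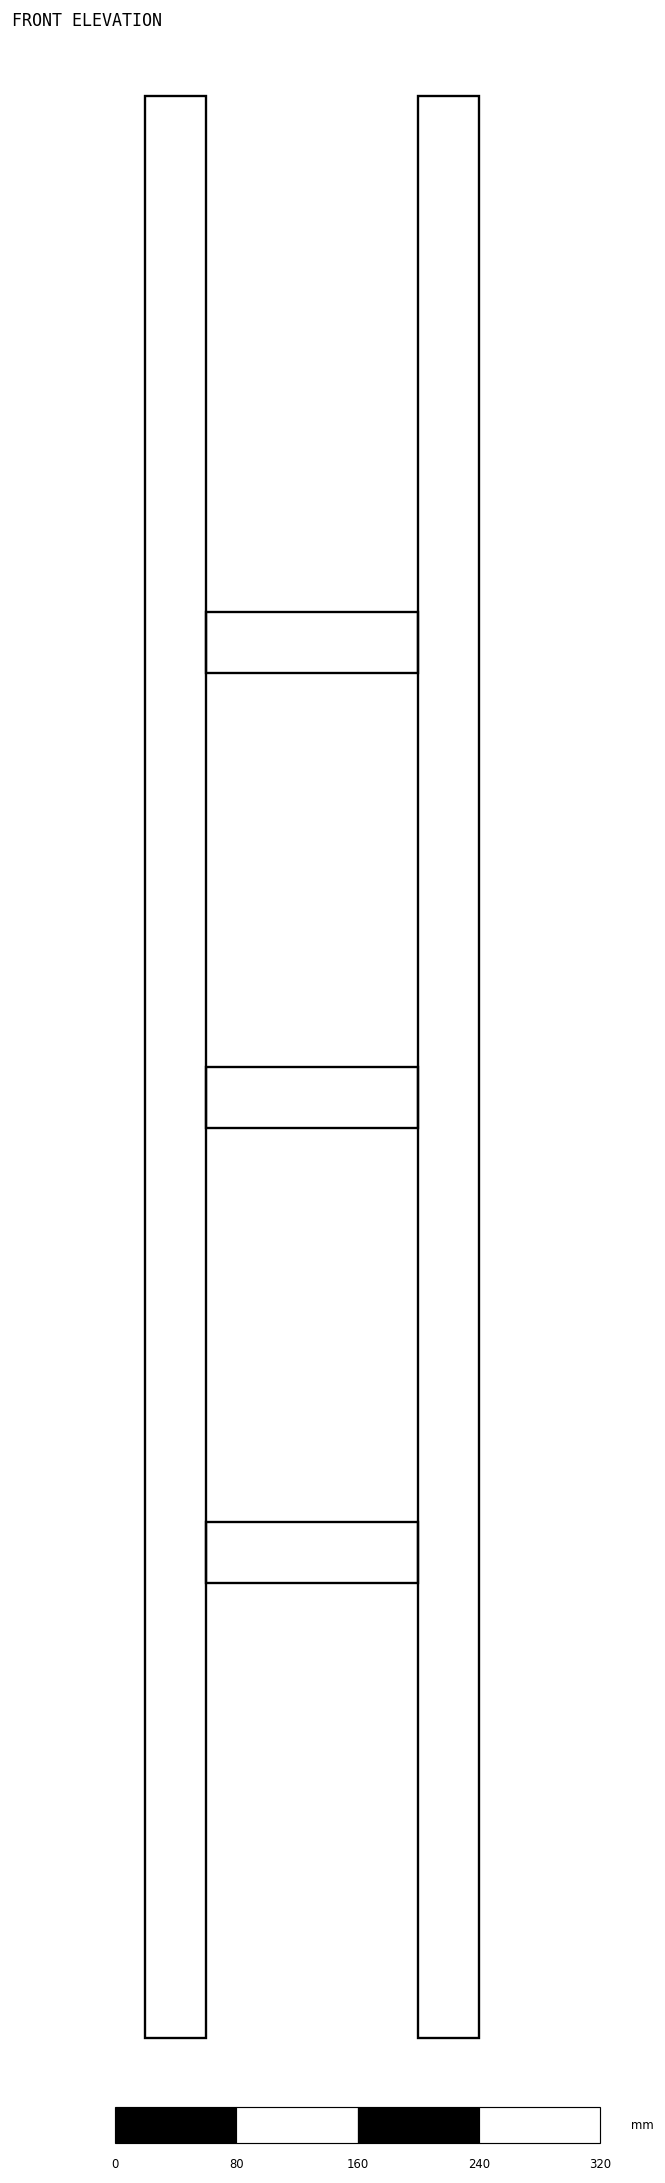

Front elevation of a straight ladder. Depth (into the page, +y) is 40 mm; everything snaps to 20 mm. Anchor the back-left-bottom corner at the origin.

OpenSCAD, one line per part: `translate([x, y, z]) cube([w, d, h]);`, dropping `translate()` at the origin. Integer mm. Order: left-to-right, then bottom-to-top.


cube([40, 40, 1280]);
translate([40, 0, 300]) cube([140, 40, 40]);
translate([40, 0, 600]) cube([140, 40, 40]);
translate([40, 0, 900]) cube([140, 40, 40]);
translate([180, 0, 0]) cube([40, 40, 1280]);


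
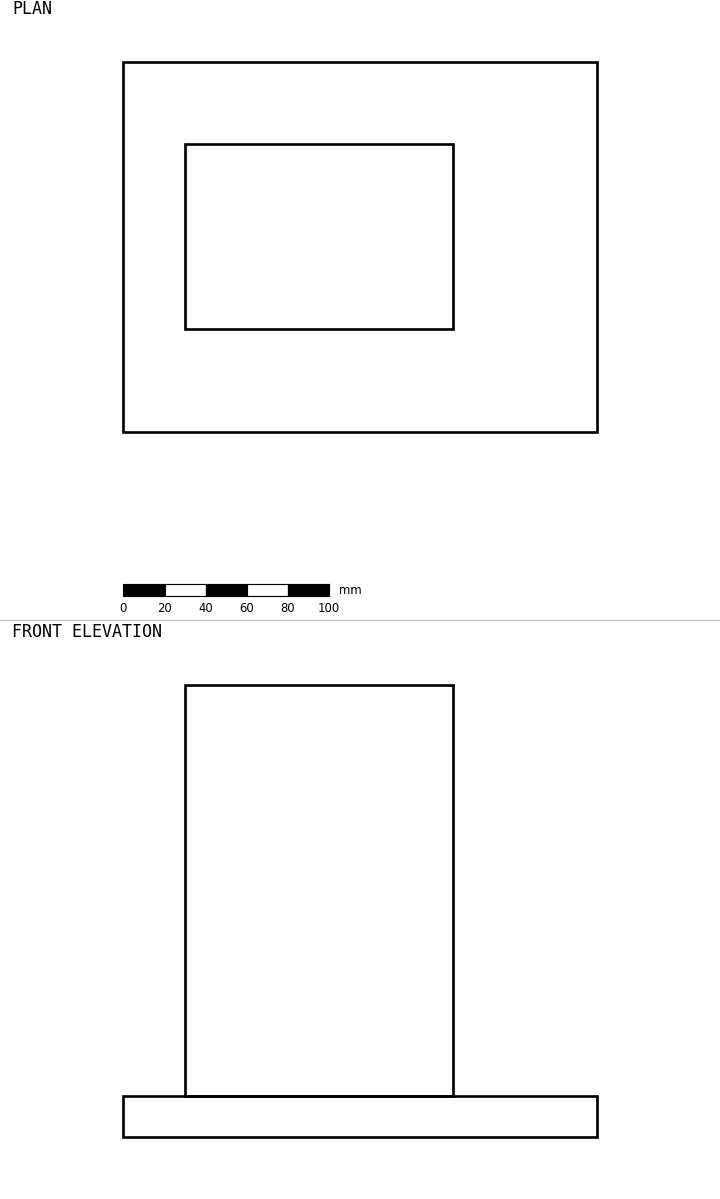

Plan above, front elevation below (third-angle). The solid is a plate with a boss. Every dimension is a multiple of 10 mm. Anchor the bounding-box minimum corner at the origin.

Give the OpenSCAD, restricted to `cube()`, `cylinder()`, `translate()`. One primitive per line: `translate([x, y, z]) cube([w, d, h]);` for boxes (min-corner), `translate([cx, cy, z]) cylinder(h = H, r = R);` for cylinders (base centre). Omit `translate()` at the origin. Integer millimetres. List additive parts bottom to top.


cube([230, 180, 20]);
translate([30, 50, 20]) cube([130, 90, 200]);
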